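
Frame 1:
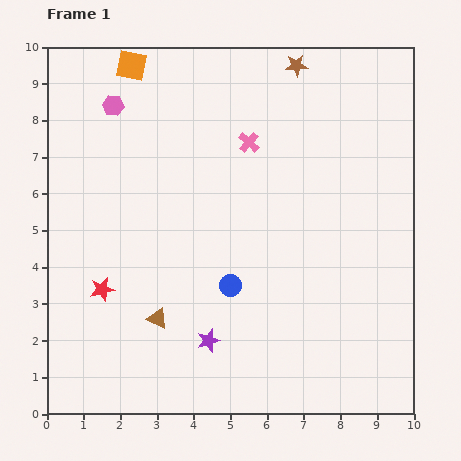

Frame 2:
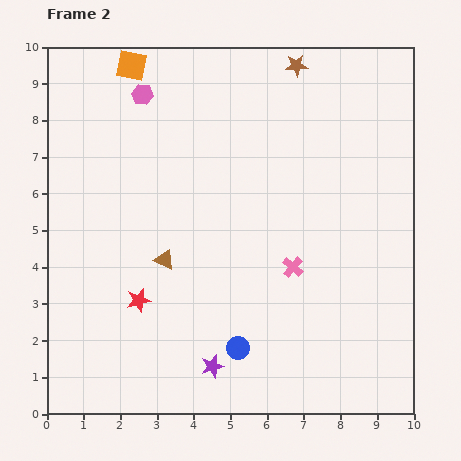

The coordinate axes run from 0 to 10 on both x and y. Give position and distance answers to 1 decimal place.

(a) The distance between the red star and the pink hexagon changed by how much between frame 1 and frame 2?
+0.6

Distance in frame 1: 5.0. Distance in frame 2: 5.6.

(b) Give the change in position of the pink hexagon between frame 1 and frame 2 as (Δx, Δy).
(0.8, 0.3)

The pink hexagon was at (1.8, 8.4) in frame 1 and (2.6, 8.7) in frame 2.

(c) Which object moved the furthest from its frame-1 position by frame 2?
the pink cross

(moved 3.6; next 1.7)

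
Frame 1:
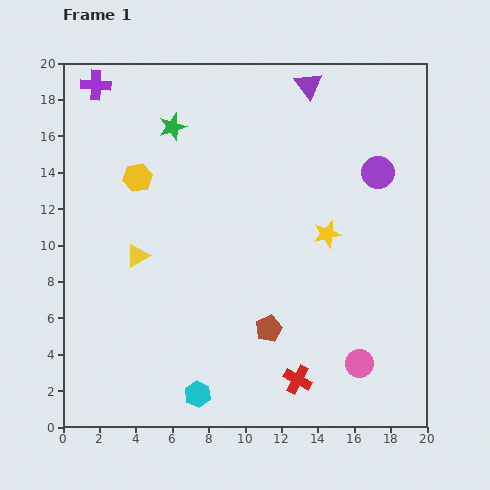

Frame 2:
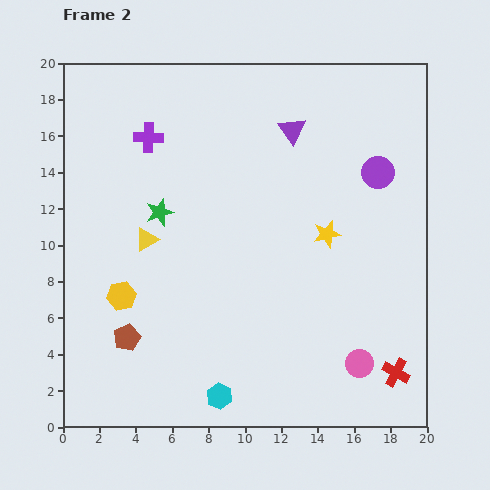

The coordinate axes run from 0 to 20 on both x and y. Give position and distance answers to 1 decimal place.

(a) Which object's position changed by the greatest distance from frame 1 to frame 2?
the brown pentagon

(moved 7.8; next 6.6)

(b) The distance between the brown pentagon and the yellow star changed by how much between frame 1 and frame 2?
+6.3

Distance in frame 1: 6.1. Distance in frame 2: 12.4.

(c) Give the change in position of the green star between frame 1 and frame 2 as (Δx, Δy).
(-0.7, -4.7)

The green star was at (6.0, 16.5) in frame 1 and (5.3, 11.8) in frame 2.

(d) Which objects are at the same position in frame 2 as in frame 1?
the pink circle, the purple circle, the yellow star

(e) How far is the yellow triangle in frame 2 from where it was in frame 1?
1.0

The yellow triangle moved from (4.1, 9.4) to (4.6, 10.3), a distance of √(0.5² + 0.9²) ≈ 1.0.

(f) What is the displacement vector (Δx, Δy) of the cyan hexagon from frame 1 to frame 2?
(1.2, -0.1)

The cyan hexagon was at (7.4, 1.8) in frame 1 and (8.6, 1.7) in frame 2.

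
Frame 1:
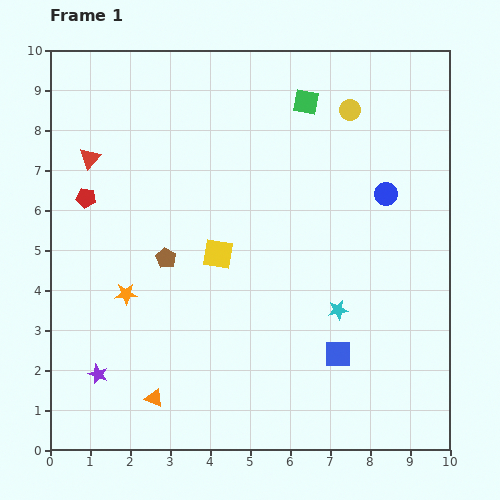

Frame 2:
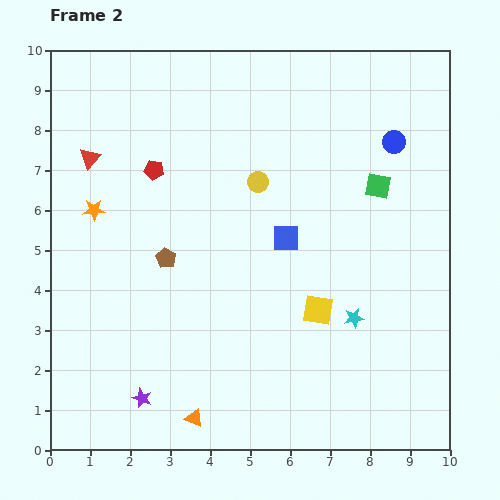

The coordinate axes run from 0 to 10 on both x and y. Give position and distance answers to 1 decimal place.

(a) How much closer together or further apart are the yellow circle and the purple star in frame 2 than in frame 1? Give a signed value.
-3.0

Distance in frame 1: 9.1. Distance in frame 2: 6.1.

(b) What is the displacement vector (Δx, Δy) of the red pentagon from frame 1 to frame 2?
(1.7, 0.7)

The red pentagon was at (0.9, 6.3) in frame 1 and (2.6, 7.0) in frame 2.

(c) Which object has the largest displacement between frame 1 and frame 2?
the blue square

(moved 3.2; next 2.9)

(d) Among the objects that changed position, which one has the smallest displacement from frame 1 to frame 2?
the cyan star

(moved 0.4)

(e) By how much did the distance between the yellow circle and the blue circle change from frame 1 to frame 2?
+1.2

Distance in frame 1: 2.3. Distance in frame 2: 3.5.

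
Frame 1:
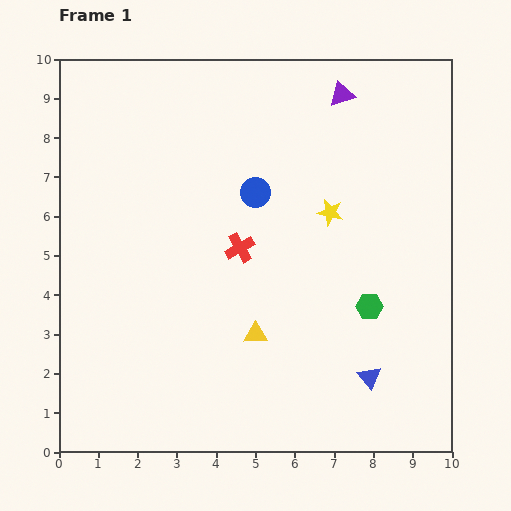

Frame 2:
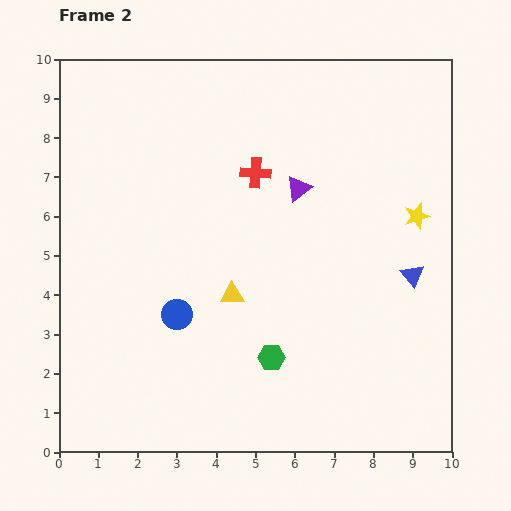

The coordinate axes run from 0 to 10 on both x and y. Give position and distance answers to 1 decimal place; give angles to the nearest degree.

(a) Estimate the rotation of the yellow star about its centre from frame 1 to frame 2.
28° counter-clockwise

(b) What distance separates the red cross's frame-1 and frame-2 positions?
1.9

The red cross moved from (4.6, 5.2) to (5.0, 7.1), a distance of √(0.4² + 1.9²) ≈ 1.9.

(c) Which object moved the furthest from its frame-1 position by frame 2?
the blue circle

(moved 3.7; next 2.8)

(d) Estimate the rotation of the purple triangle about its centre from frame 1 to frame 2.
18° counter-clockwise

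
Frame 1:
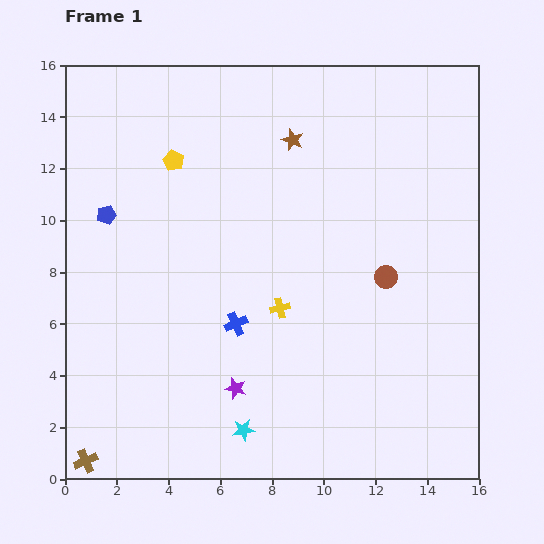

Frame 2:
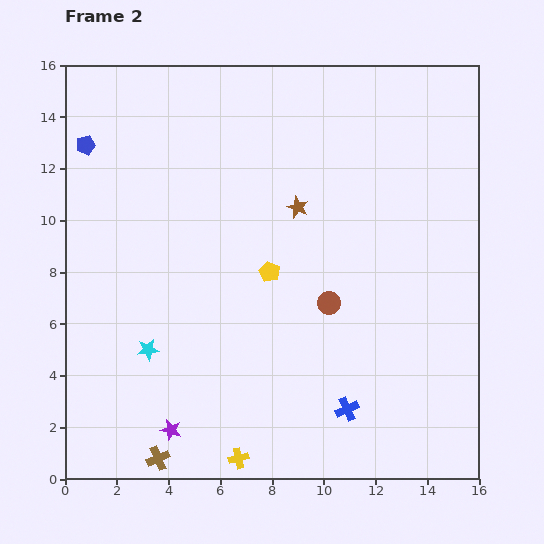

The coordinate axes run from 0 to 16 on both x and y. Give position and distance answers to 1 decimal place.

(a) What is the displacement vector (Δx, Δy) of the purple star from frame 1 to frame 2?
(-2.5, -1.6)

The purple star was at (6.6, 3.5) in frame 1 and (4.1, 1.9) in frame 2.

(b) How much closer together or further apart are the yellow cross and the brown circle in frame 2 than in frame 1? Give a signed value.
+2.6

Distance in frame 1: 4.3. Distance in frame 2: 6.9.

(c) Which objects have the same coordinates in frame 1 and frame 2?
none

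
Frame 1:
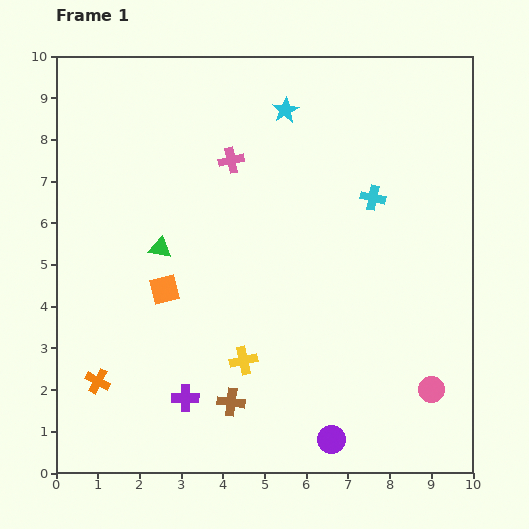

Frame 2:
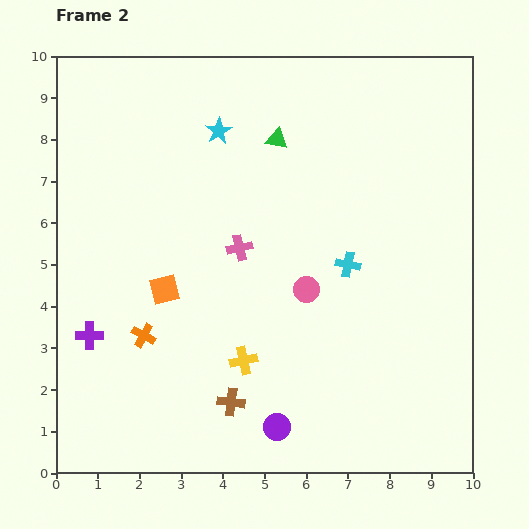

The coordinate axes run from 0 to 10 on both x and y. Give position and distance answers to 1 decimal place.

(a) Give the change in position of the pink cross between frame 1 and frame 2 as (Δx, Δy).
(0.2, -2.1)

The pink cross was at (4.2, 7.5) in frame 1 and (4.4, 5.4) in frame 2.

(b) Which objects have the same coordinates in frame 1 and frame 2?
the brown cross, the orange square, the yellow cross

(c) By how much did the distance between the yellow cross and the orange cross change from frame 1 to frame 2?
-1.0

Distance in frame 1: 3.5. Distance in frame 2: 2.5.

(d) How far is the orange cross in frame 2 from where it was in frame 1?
1.6

The orange cross moved from (1.0, 2.2) to (2.1, 3.3), a distance of √(1.1² + 1.1²) ≈ 1.6.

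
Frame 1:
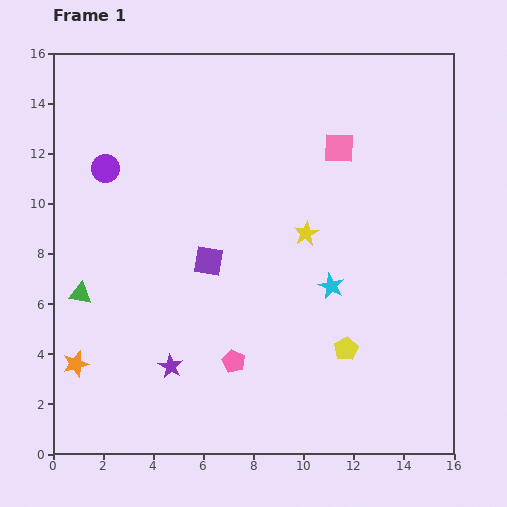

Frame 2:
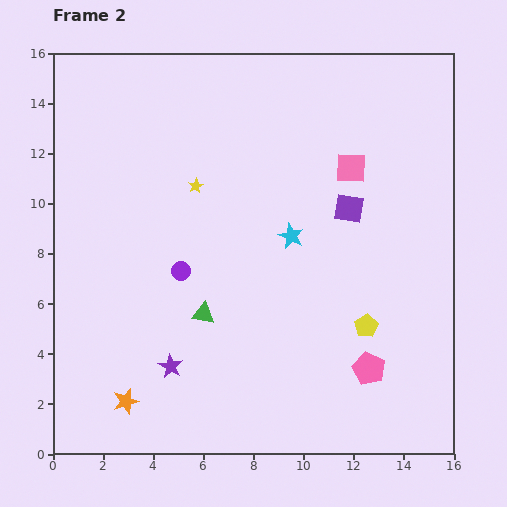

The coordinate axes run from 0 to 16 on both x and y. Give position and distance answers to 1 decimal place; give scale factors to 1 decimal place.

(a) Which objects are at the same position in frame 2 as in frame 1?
the purple star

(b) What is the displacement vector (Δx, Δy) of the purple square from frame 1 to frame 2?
(5.6, 2.1)

The purple square was at (6.2, 7.7) in frame 1 and (11.8, 9.8) in frame 2.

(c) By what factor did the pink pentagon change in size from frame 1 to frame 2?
1.4×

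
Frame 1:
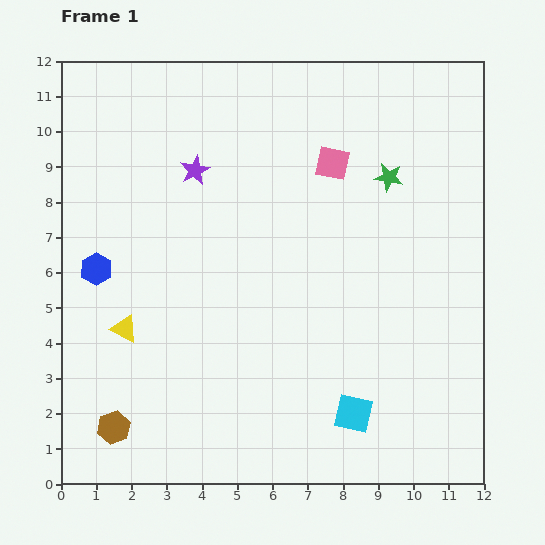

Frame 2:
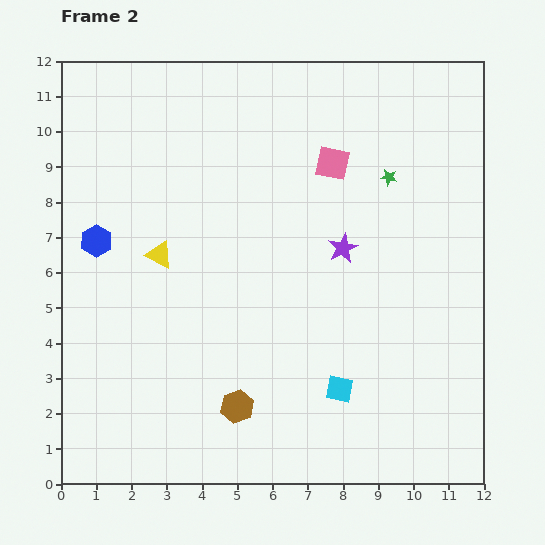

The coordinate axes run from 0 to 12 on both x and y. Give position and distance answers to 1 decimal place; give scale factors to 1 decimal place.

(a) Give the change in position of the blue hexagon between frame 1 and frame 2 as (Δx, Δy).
(0.0, 0.8)

The blue hexagon was at (1.0, 6.1) in frame 1 and (1.0, 6.9) in frame 2.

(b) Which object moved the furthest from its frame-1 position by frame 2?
the purple star

(moved 4.7; next 3.6)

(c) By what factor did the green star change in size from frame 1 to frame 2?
0.6×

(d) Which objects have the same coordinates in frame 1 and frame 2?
the green star, the pink square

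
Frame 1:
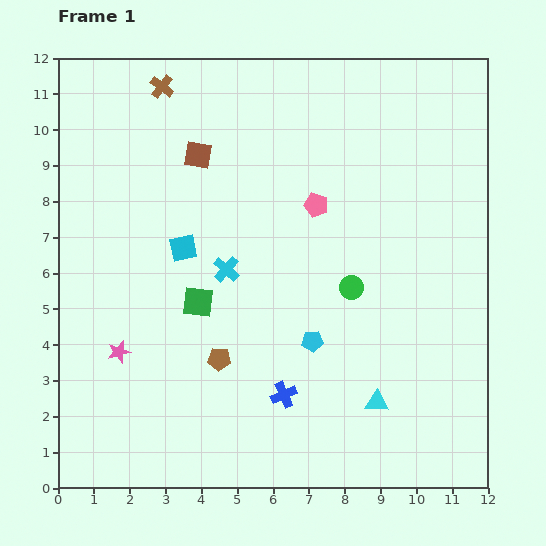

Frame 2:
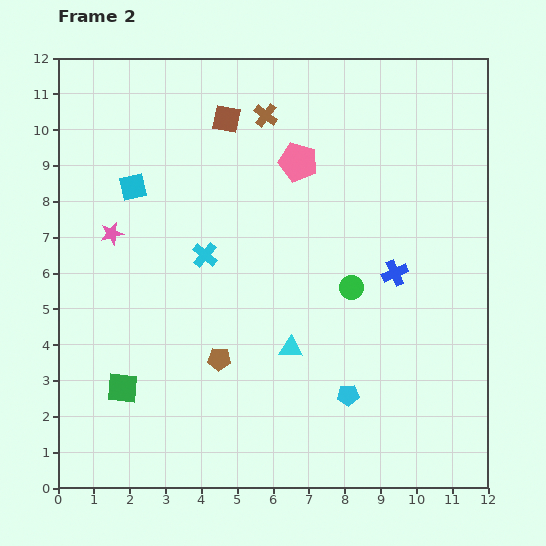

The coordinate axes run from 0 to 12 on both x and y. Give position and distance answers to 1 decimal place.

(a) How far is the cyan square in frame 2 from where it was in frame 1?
2.2

The cyan square moved from (3.5, 6.7) to (2.1, 8.4), a distance of √(1.4² + 1.7²) ≈ 2.2.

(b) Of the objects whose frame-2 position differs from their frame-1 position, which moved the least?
the cyan cross

(moved 0.7)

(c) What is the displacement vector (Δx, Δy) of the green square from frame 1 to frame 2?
(-2.1, -2.4)

The green square was at (3.9, 5.2) in frame 1 and (1.8, 2.8) in frame 2.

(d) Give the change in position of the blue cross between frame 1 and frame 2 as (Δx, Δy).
(3.1, 3.4)

The blue cross was at (6.3, 2.6) in frame 1 and (9.4, 6.0) in frame 2.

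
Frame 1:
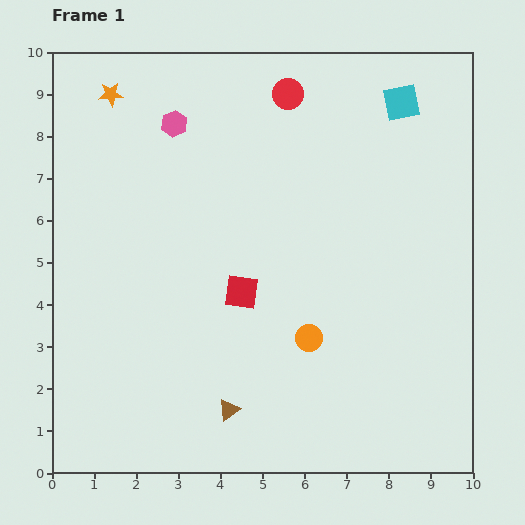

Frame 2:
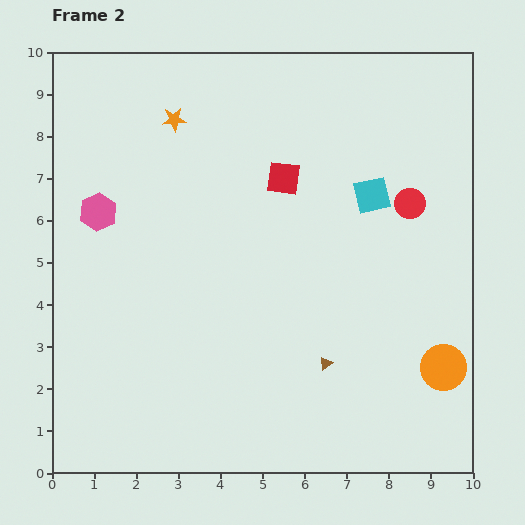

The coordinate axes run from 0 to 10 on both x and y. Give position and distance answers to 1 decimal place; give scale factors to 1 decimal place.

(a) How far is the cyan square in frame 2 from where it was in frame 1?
2.3

The cyan square moved from (8.3, 8.8) to (7.6, 6.6), a distance of √(0.7² + 2.2²) ≈ 2.3.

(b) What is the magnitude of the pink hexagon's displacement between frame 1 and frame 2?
2.8

The pink hexagon moved from (2.9, 8.3) to (1.1, 6.2), a distance of √(1.8² + 2.1²) ≈ 2.8.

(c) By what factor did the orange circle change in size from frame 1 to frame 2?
1.7×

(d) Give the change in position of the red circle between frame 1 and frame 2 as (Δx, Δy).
(2.9, -2.6)

The red circle was at (5.6, 9.0) in frame 1 and (8.5, 6.4) in frame 2.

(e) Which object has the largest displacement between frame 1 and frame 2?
the red circle

(moved 3.9; next 3.3)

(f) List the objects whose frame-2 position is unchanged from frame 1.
none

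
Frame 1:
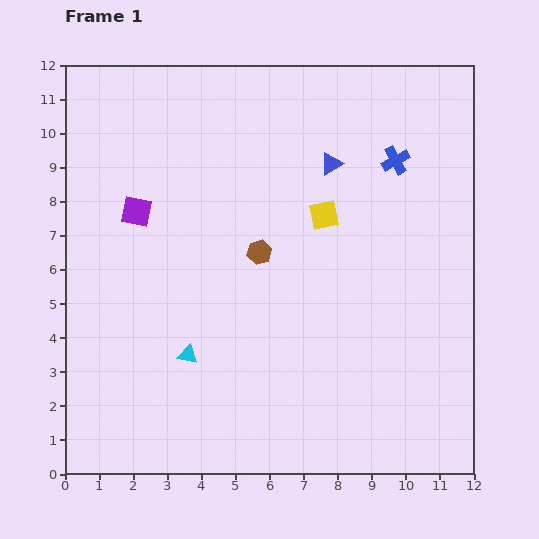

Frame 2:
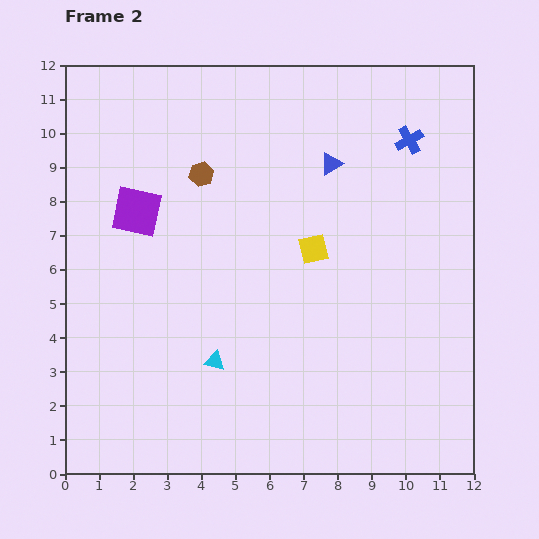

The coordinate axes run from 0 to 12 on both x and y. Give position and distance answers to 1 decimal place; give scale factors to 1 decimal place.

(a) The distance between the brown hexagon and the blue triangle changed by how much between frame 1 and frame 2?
+0.5

Distance in frame 1: 3.3. Distance in frame 2: 3.8.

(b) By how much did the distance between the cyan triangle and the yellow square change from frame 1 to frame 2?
-1.3

Distance in frame 1: 5.7. Distance in frame 2: 4.4.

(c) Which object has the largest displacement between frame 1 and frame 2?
the brown hexagon

(moved 2.9; next 1.0)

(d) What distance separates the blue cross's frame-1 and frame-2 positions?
0.7

The blue cross moved from (9.7, 9.2) to (10.1, 9.8), a distance of √(0.4² + 0.6²) ≈ 0.7.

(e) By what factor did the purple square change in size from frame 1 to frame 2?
1.6×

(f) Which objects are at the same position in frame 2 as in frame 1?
the blue triangle, the purple square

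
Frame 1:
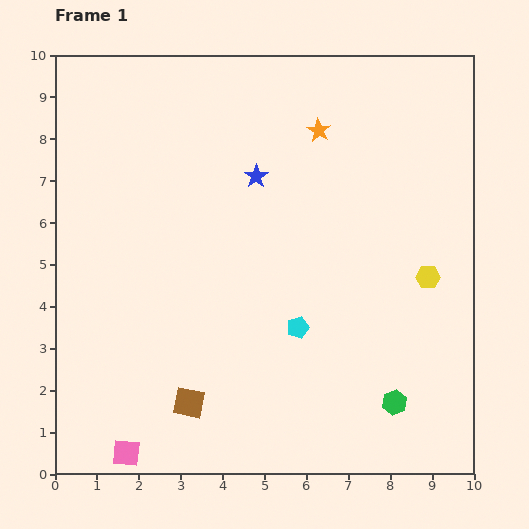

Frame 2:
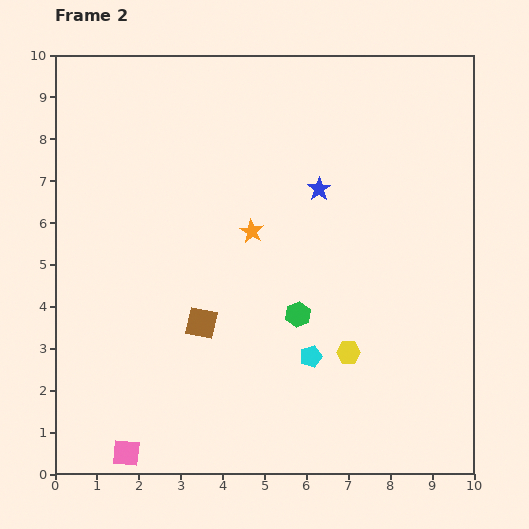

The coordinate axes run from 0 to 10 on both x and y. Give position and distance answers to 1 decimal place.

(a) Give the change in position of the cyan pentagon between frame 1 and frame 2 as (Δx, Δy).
(0.3, -0.7)

The cyan pentagon was at (5.8, 3.5) in frame 1 and (6.1, 2.8) in frame 2.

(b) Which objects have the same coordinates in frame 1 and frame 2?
the pink square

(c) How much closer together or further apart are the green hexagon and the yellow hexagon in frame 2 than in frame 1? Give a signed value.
-1.6

Distance in frame 1: 3.1. Distance in frame 2: 1.5.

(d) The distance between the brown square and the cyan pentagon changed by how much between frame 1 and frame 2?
-0.5

Distance in frame 1: 3.2. Distance in frame 2: 2.7.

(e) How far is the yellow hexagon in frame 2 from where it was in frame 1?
2.6

The yellow hexagon moved from (8.9, 4.7) to (7.0, 2.9), a distance of √(1.9² + 1.8²) ≈ 2.6.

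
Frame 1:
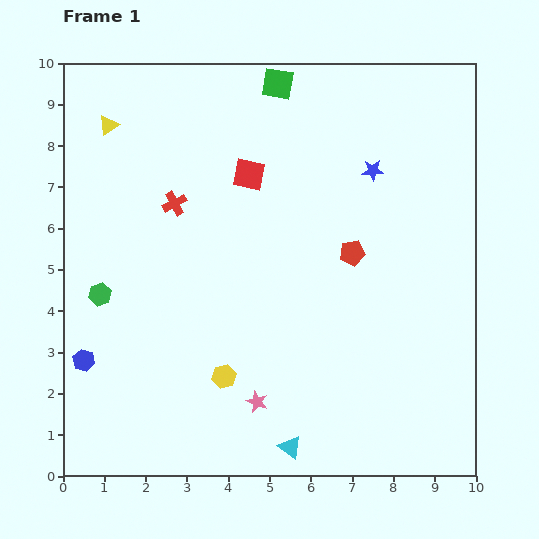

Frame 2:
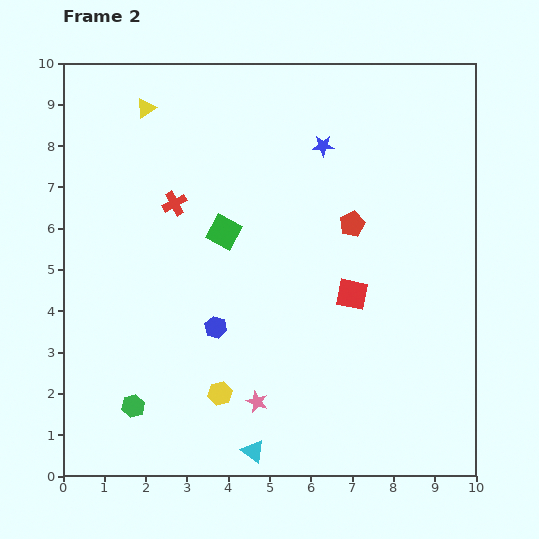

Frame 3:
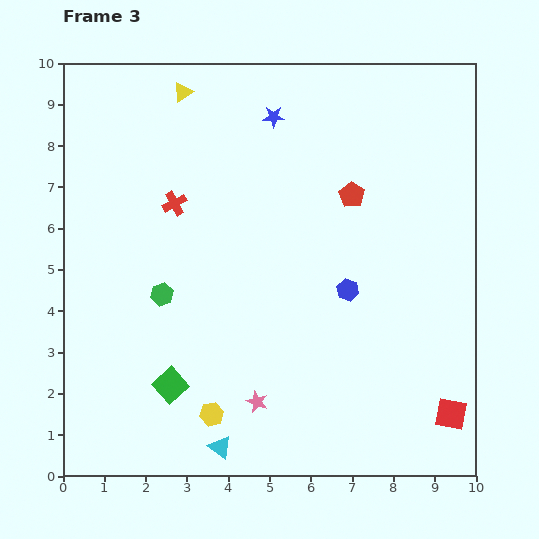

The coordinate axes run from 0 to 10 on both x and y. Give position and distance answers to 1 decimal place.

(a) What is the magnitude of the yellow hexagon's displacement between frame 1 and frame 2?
0.4

The yellow hexagon moved from (3.9, 2.4) to (3.8, 2.0), a distance of √(0.1² + 0.4²) ≈ 0.4.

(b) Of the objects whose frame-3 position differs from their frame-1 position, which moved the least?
the yellow hexagon

(moved 0.9)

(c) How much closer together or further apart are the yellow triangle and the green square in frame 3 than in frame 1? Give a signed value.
+2.9

Distance in frame 1: 4.2. Distance in frame 3: 7.1.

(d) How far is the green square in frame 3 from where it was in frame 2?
3.9

The green square moved from (3.9, 5.9) to (2.6, 2.2), a distance of √(1.3² + 3.7²) ≈ 3.9.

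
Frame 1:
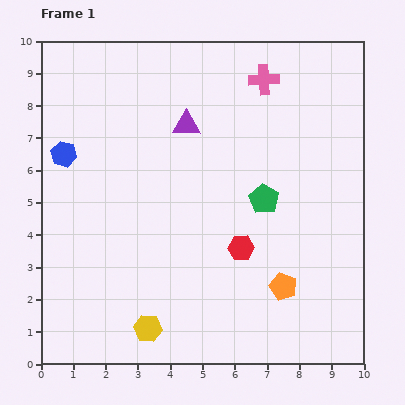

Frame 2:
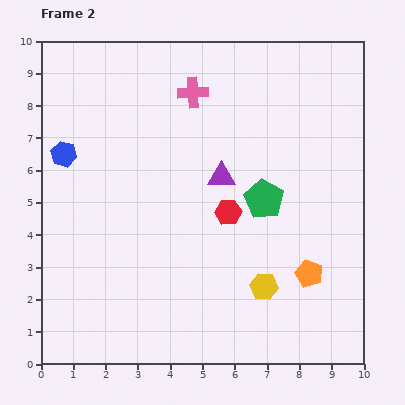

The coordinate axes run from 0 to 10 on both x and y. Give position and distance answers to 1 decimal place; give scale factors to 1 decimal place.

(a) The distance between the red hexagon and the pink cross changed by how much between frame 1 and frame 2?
-1.3

Distance in frame 1: 5.2. Distance in frame 2: 3.9.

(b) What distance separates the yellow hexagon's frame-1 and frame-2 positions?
3.8

The yellow hexagon moved from (3.3, 1.1) to (6.9, 2.4), a distance of √(3.6² + 1.3²) ≈ 3.8.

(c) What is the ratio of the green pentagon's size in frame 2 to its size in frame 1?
1.3×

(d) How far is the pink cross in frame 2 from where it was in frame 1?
2.2

The pink cross moved from (6.9, 8.8) to (4.7, 8.4), a distance of √(2.2² + 0.4²) ≈ 2.2.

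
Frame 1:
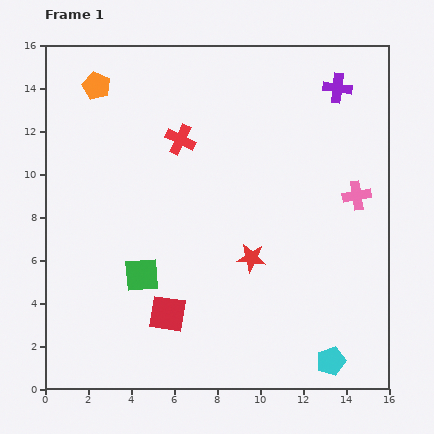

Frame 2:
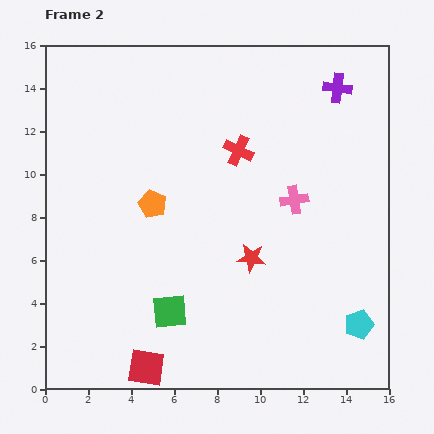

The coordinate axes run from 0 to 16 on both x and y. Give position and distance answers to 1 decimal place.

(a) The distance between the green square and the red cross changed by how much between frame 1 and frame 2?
+1.6

Distance in frame 1: 6.6. Distance in frame 2: 8.2.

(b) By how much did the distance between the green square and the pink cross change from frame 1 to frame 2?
-2.9

Distance in frame 1: 10.7. Distance in frame 2: 7.8.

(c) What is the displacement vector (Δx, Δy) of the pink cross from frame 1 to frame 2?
(-2.9, -0.2)

The pink cross was at (14.5, 9.0) in frame 1 and (11.6, 8.8) in frame 2.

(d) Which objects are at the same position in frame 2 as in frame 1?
the purple cross, the red star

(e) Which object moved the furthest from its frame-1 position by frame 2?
the orange pentagon

(moved 6.1; next 2.9)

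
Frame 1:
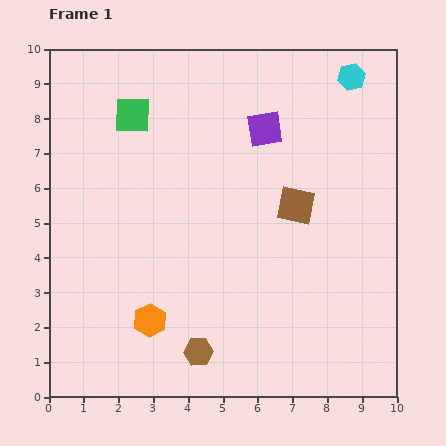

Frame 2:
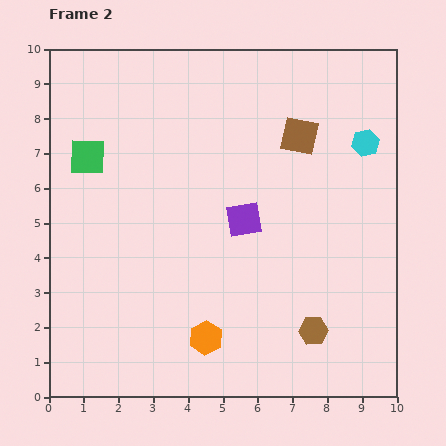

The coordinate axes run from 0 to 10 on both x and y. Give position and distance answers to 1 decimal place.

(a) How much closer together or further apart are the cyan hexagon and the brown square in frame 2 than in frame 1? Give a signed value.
-2.1

Distance in frame 1: 4.0. Distance in frame 2: 1.9.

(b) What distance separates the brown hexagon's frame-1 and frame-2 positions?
3.4

The brown hexagon moved from (4.3, 1.3) to (7.6, 1.9), a distance of √(3.3² + 0.6²) ≈ 3.4.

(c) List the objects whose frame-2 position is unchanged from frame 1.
none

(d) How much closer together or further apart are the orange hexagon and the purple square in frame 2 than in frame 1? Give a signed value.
-2.8

Distance in frame 1: 6.4. Distance in frame 2: 3.6.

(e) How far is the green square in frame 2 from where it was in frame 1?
1.8

The green square moved from (2.4, 8.1) to (1.1, 6.9), a distance of √(1.3² + 1.2²) ≈ 1.8.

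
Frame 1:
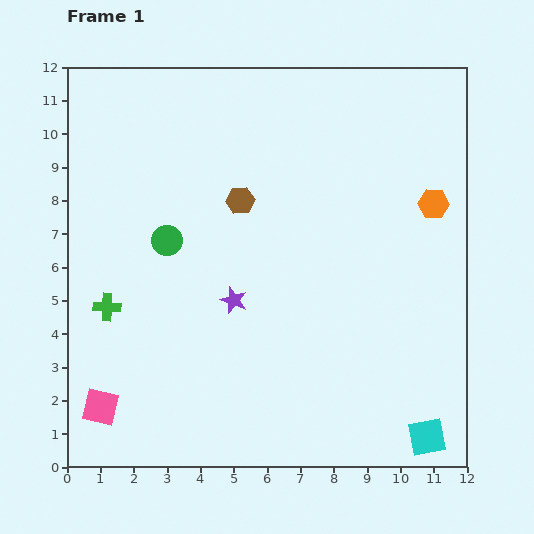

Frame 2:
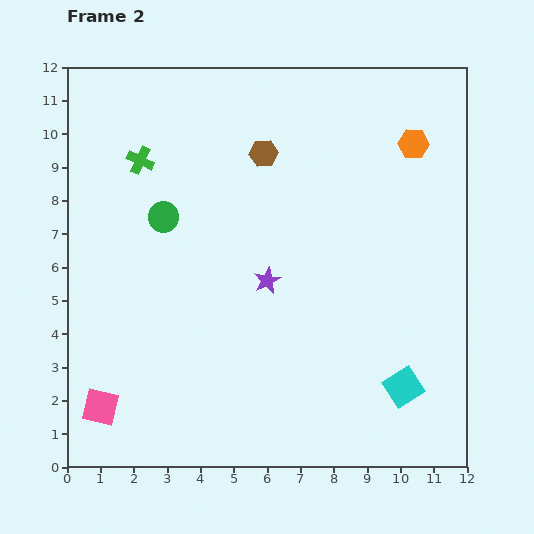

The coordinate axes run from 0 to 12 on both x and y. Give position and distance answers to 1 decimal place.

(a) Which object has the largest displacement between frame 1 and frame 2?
the green cross

(moved 4.5; next 1.9)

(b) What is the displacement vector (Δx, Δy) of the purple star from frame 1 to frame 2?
(1.0, 0.6)

The purple star was at (5.0, 5.0) in frame 1 and (6.0, 5.6) in frame 2.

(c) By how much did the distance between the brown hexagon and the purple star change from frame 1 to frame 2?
+0.8

Distance in frame 1: 3.0. Distance in frame 2: 3.8.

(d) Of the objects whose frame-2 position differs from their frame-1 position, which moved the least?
the green circle

(moved 0.7)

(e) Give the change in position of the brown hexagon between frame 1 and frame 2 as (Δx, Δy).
(0.7, 1.4)

The brown hexagon was at (5.2, 8.0) in frame 1 and (5.9, 9.4) in frame 2.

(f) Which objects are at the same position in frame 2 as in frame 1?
the pink square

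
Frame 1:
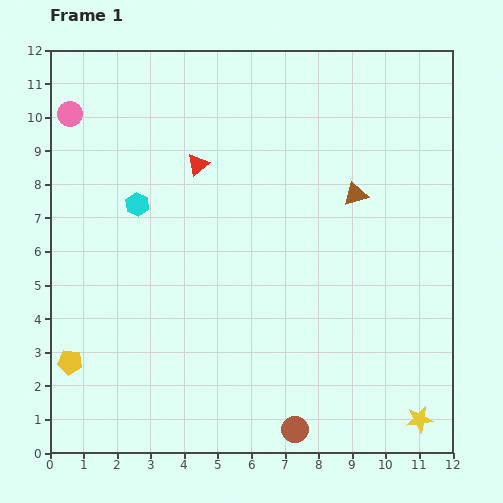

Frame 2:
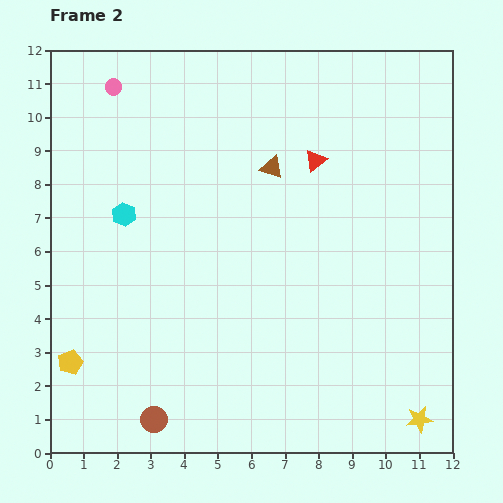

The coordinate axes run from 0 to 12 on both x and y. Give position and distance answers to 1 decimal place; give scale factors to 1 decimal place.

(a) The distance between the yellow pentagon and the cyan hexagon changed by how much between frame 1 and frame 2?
-0.4

Distance in frame 1: 5.1. Distance in frame 2: 4.7.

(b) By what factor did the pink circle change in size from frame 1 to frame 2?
0.7×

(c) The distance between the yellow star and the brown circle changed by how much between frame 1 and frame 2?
+4.2

Distance in frame 1: 3.7. Distance in frame 2: 7.9.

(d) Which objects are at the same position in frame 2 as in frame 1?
the yellow star, the yellow pentagon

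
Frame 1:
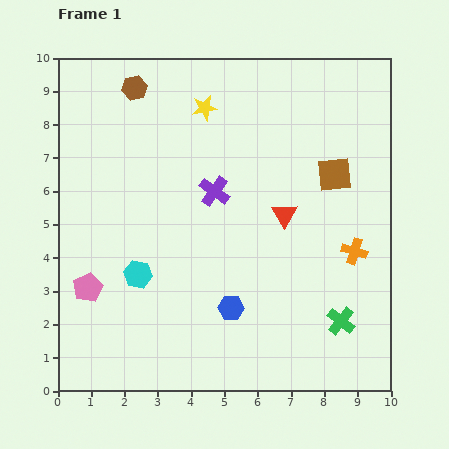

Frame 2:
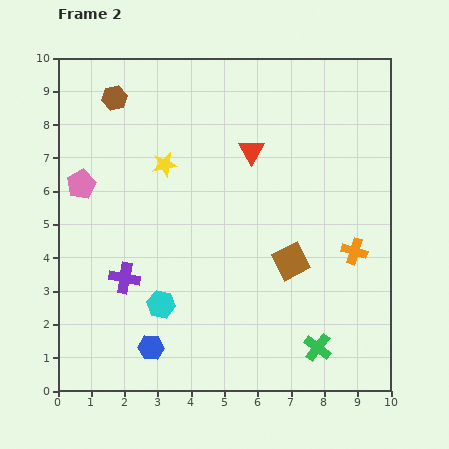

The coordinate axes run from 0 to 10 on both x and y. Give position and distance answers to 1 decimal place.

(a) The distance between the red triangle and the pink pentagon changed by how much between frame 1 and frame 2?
-1.1

Distance in frame 1: 6.3. Distance in frame 2: 5.2.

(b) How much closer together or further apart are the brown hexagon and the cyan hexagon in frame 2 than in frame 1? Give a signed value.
+0.8

Distance in frame 1: 5.6. Distance in frame 2: 6.4.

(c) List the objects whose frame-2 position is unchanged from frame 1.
the orange cross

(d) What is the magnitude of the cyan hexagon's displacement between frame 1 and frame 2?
1.1

The cyan hexagon moved from (2.4, 3.5) to (3.1, 2.6), a distance of √(0.7² + 0.9²) ≈ 1.1.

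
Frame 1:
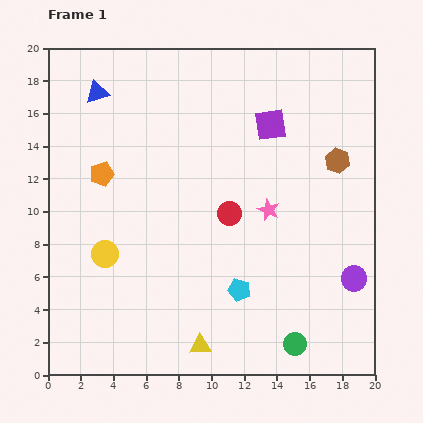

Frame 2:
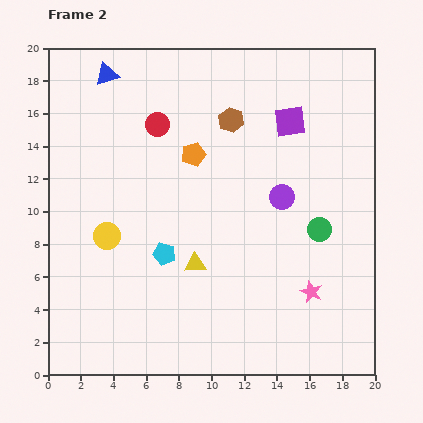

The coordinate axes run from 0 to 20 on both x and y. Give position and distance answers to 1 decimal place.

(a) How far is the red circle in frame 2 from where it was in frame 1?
7.0

The red circle moved from (11.1, 9.9) to (6.7, 15.3), a distance of √(4.4² + 5.4²) ≈ 7.0.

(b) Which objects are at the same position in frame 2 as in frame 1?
none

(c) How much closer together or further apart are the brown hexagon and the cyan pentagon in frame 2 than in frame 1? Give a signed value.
-0.7

Distance in frame 1: 9.9. Distance in frame 2: 9.2.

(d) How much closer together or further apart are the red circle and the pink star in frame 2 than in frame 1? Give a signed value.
+11.5

Distance in frame 1: 2.4. Distance in frame 2: 13.9.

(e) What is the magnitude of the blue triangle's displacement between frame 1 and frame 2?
1.3

The blue triangle moved from (3.0, 17.3) to (3.6, 18.4), a distance of √(0.6² + 1.1²) ≈ 1.3.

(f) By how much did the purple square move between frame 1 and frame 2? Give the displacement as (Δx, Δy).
(1.2, 0.2)

The purple square was at (13.6, 15.3) in frame 1 and (14.8, 15.5) in frame 2.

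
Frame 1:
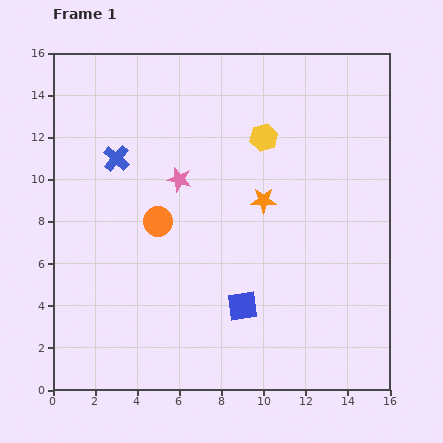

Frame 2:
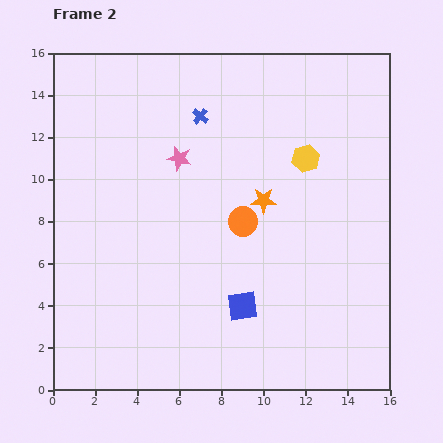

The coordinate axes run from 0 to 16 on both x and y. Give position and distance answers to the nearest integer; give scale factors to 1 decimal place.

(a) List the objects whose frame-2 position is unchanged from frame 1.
the orange star, the blue square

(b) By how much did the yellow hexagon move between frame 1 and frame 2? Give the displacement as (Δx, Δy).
(2, -1)

The yellow hexagon was at (10, 12) in frame 1 and (12, 11) in frame 2.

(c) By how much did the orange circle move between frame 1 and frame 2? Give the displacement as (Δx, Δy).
(4, 0)

The orange circle was at (5, 8) in frame 1 and (9, 8) in frame 2.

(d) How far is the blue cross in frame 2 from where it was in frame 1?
4

The blue cross moved from (3, 11) to (7, 13), a distance of √(4² + 2²) ≈ 4.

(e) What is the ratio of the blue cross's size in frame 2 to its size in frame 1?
0.6×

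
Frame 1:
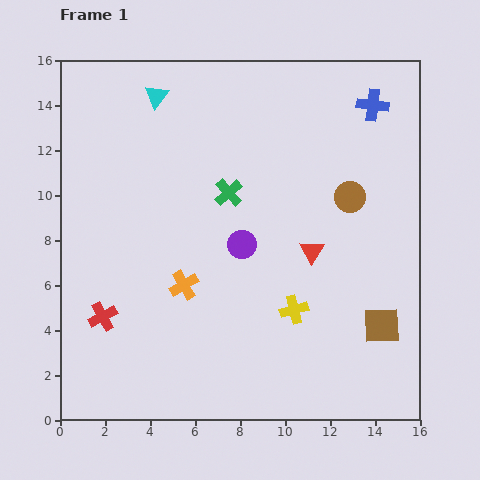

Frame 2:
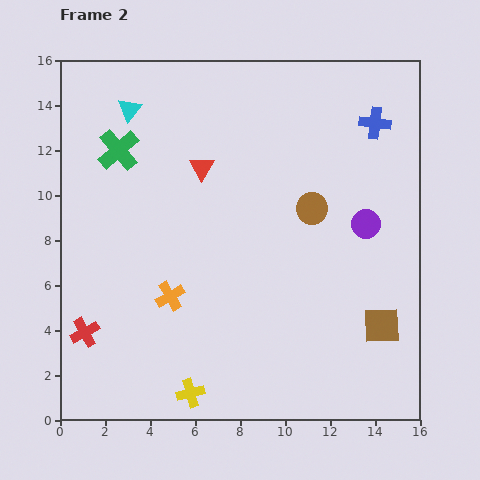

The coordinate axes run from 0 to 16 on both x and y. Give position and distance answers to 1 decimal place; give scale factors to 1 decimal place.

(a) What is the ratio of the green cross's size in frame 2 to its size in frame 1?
1.5×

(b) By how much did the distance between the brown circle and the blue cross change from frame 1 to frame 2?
+0.5

Distance in frame 1: 4.2. Distance in frame 2: 4.7.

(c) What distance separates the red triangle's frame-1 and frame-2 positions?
6.1

The red triangle moved from (11.2, 7.5) to (6.3, 11.2), a distance of √(4.9² + 3.7²) ≈ 6.1.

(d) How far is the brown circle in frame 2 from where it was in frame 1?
1.8

The brown circle moved from (12.9, 9.9) to (11.2, 9.4), a distance of √(1.7² + 0.5²) ≈ 1.8.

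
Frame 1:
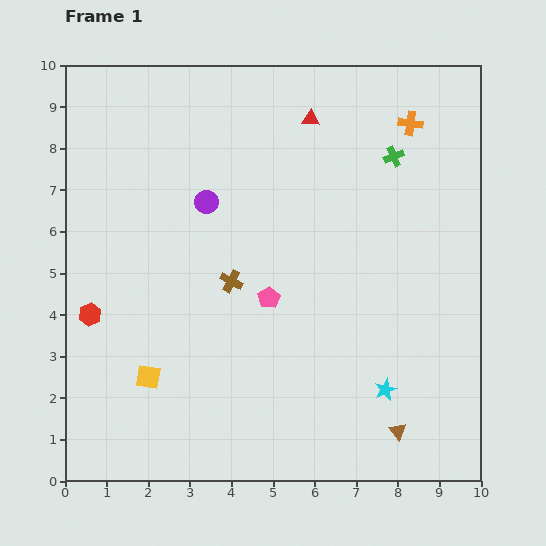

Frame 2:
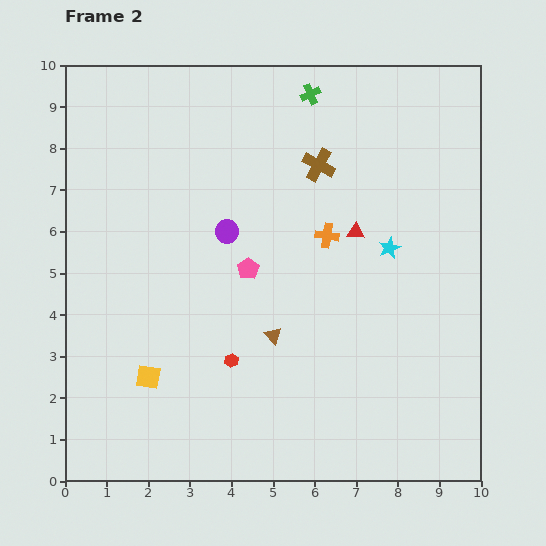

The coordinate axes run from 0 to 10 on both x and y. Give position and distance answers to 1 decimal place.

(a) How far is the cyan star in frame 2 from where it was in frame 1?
3.4

The cyan star moved from (7.7, 2.2) to (7.8, 5.6), a distance of √(0.1² + 3.4²) ≈ 3.4.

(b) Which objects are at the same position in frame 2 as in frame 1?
the yellow square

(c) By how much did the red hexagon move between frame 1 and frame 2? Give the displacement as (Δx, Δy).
(3.4, -1.1)

The red hexagon was at (0.6, 4.0) in frame 1 and (4.0, 2.9) in frame 2.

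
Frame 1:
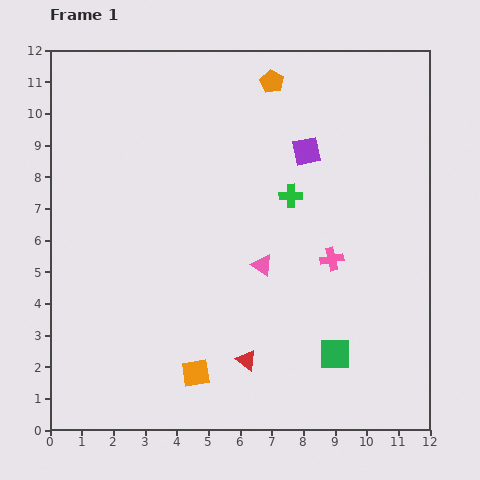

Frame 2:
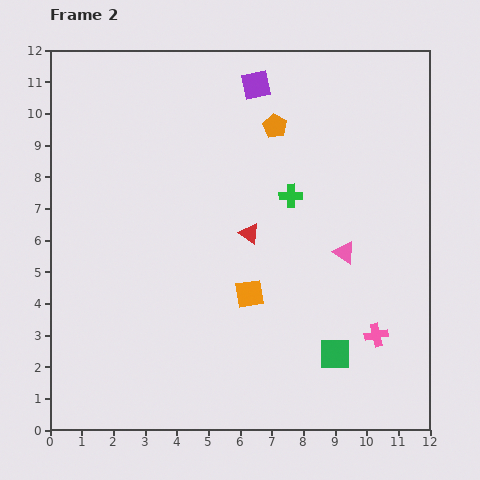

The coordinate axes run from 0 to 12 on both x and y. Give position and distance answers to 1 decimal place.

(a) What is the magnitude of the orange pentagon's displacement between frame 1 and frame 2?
1.4

The orange pentagon moved from (7.0, 11.0) to (7.1, 9.6), a distance of √(0.1² + 1.4²) ≈ 1.4.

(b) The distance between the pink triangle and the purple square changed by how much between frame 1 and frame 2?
+2.1

Distance in frame 1: 3.9. Distance in frame 2: 6.0.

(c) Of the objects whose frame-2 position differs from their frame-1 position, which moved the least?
the orange pentagon

(moved 1.4)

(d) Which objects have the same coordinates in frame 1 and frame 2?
the green cross, the green square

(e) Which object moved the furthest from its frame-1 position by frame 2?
the red triangle

(moved 4.0; next 3.0)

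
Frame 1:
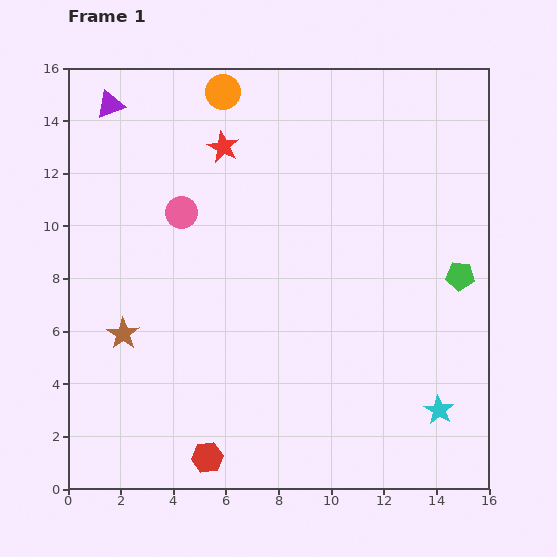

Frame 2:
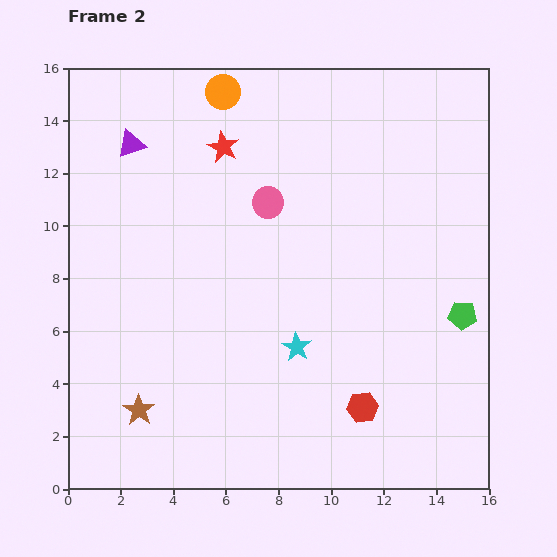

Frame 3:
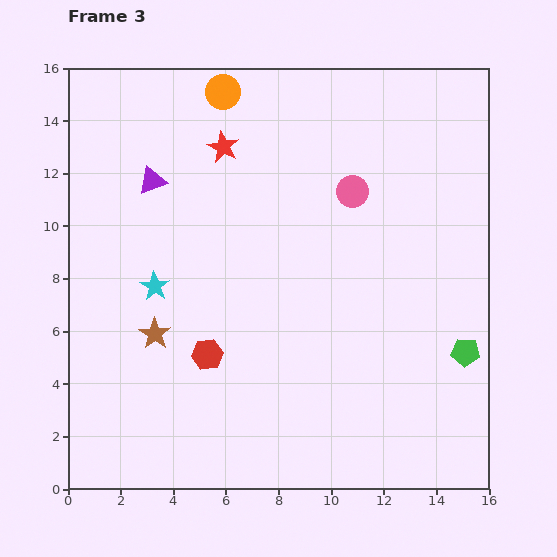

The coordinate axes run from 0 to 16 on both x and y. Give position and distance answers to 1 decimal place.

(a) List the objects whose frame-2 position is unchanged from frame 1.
the orange circle, the red star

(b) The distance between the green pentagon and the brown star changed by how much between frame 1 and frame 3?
-1.2

Distance in frame 1: 13.0. Distance in frame 3: 11.8.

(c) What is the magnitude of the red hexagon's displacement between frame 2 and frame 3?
6.2

The red hexagon moved from (11.2, 3.1) to (5.3, 5.1), a distance of √(5.9² + 2.0²) ≈ 6.2.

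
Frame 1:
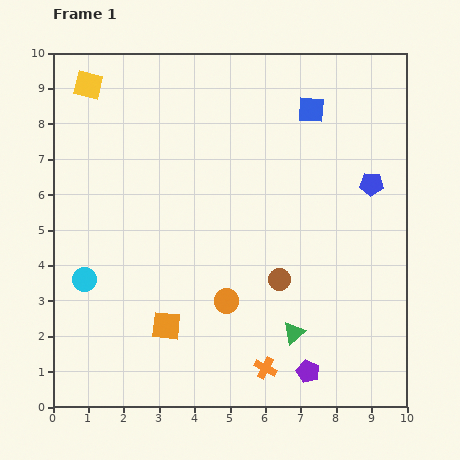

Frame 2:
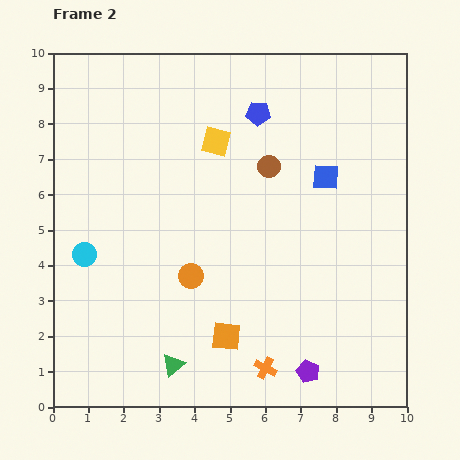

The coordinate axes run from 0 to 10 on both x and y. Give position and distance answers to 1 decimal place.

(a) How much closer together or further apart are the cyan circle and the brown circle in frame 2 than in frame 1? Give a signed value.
+0.3

Distance in frame 1: 5.5. Distance in frame 2: 5.8.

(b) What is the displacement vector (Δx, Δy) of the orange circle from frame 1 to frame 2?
(-1.0, 0.7)

The orange circle was at (4.9, 3.0) in frame 1 and (3.9, 3.7) in frame 2.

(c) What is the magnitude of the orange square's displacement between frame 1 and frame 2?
1.7

The orange square moved from (3.2, 2.3) to (4.9, 2.0), a distance of √(1.7² + 0.3²) ≈ 1.7.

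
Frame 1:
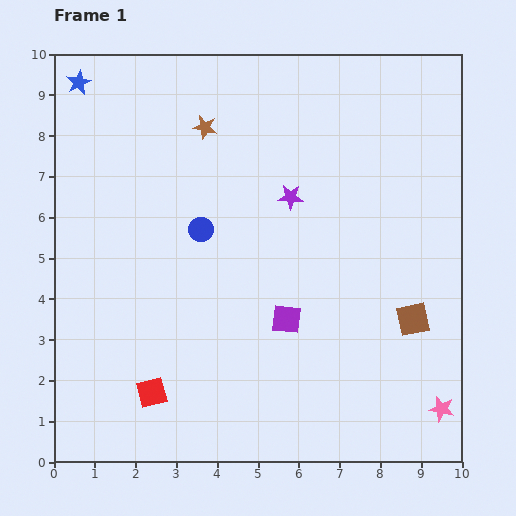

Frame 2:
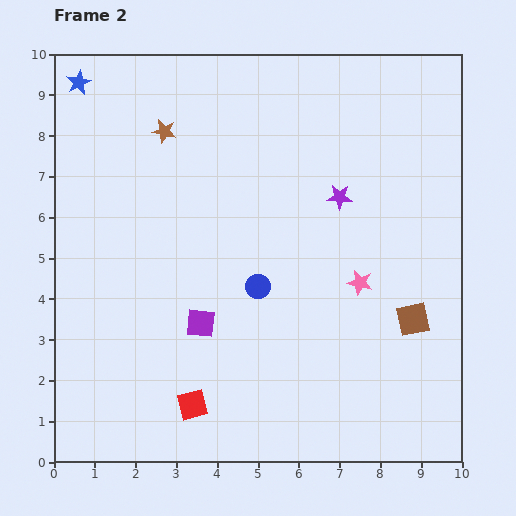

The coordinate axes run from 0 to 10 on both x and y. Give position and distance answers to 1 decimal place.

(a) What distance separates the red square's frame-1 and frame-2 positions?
1.0

The red square moved from (2.4, 1.7) to (3.4, 1.4), a distance of √(1.0² + 0.3²) ≈ 1.0.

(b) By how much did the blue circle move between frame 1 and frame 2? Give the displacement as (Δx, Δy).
(1.4, -1.4)

The blue circle was at (3.6, 5.7) in frame 1 and (5.0, 4.3) in frame 2.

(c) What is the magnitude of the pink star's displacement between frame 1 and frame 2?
3.7

The pink star moved from (9.5, 1.3) to (7.5, 4.4), a distance of √(2.0² + 3.1²) ≈ 3.7.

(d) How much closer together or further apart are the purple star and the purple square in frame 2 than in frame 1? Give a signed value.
+1.6

Distance in frame 1: 3.0. Distance in frame 2: 4.6.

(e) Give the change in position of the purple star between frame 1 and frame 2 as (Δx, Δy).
(1.2, 0.0)

The purple star was at (5.8, 6.5) in frame 1 and (7.0, 6.5) in frame 2.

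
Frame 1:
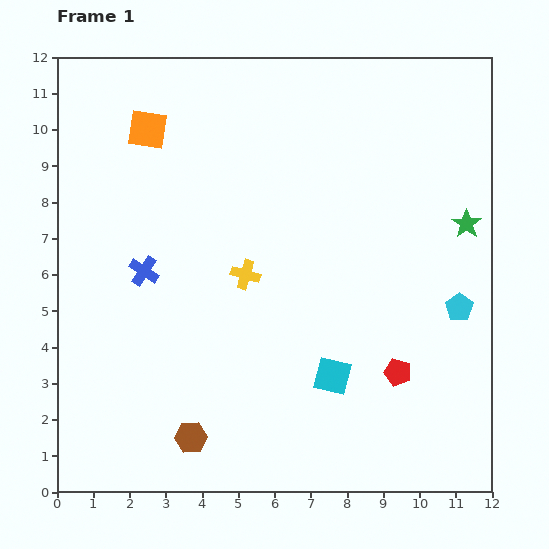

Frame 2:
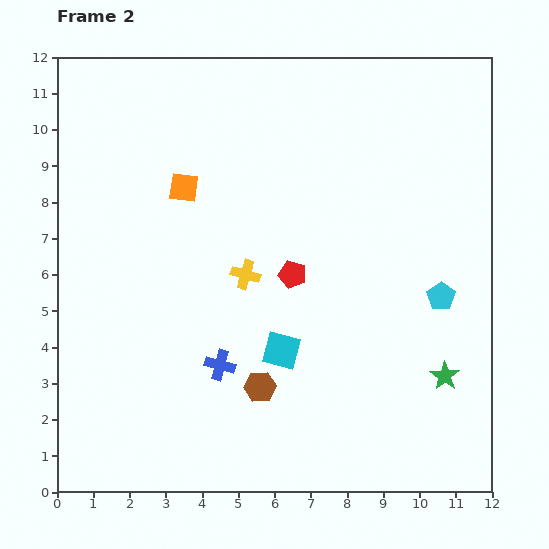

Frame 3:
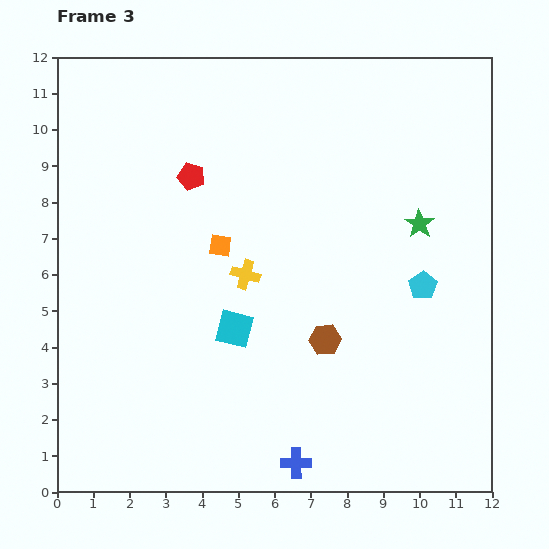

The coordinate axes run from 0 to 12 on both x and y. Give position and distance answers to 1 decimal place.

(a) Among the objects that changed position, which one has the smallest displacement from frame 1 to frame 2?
the cyan pentagon

(moved 0.6)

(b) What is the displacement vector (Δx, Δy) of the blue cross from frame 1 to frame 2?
(2.1, -2.6)

The blue cross was at (2.4, 6.1) in frame 1 and (4.5, 3.5) in frame 2.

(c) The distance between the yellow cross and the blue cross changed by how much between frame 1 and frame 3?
+2.6

Distance in frame 1: 2.8. Distance in frame 3: 5.4.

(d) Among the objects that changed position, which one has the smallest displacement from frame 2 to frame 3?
the cyan pentagon

(moved 0.6)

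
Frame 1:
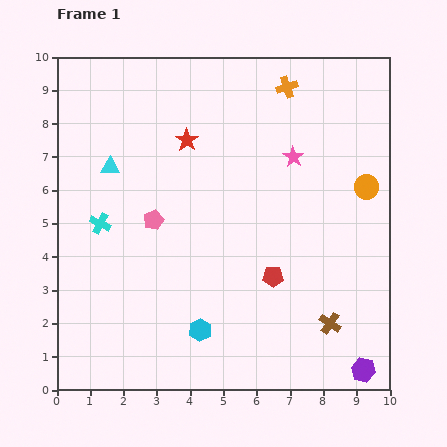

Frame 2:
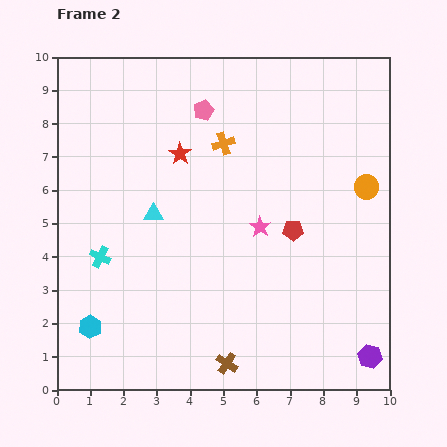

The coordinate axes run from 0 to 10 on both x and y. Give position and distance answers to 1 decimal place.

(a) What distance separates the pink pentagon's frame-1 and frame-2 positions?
3.6

The pink pentagon moved from (2.9, 5.1) to (4.4, 8.4), a distance of √(1.5² + 3.3²) ≈ 3.6.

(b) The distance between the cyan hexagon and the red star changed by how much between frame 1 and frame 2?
+0.2

Distance in frame 1: 5.7. Distance in frame 2: 5.9.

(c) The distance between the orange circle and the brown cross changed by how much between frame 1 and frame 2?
+2.6

Distance in frame 1: 4.2. Distance in frame 2: 6.8.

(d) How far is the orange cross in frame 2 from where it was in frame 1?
2.5

The orange cross moved from (6.9, 9.1) to (5.0, 7.4), a distance of √(1.9² + 1.7²) ≈ 2.5.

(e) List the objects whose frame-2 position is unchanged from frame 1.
the orange circle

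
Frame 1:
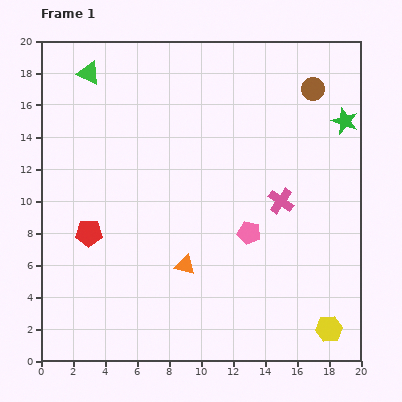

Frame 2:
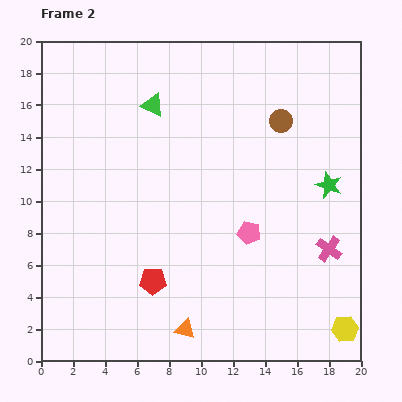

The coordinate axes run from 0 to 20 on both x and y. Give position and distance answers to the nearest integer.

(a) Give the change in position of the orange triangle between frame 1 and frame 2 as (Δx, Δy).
(0, -4)

The orange triangle was at (9, 6) in frame 1 and (9, 2) in frame 2.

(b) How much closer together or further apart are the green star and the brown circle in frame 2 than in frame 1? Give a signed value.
+2

Distance in frame 1: 3. Distance in frame 2: 5.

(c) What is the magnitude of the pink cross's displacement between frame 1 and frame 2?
4

The pink cross moved from (15, 10) to (18, 7), a distance of √(3² + 3²) ≈ 4.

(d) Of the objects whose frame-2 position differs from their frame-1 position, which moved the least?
the yellow hexagon

(moved 1)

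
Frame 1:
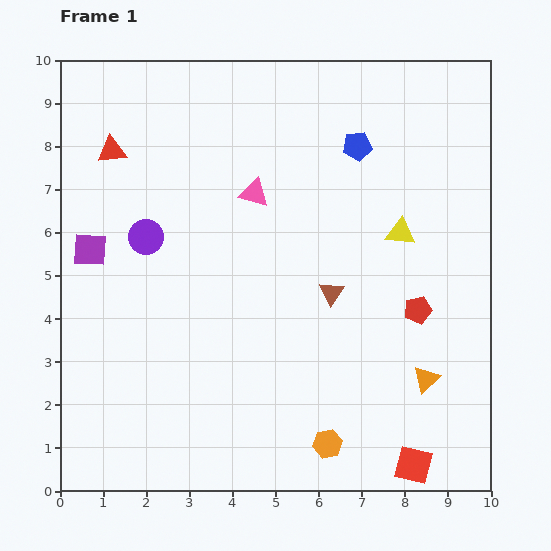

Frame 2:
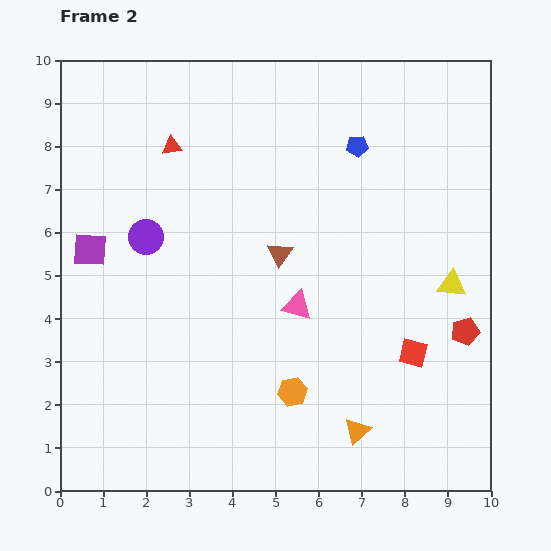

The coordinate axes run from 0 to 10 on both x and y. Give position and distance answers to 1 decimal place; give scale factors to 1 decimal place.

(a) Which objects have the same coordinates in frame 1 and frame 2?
the purple square, the blue pentagon, the purple circle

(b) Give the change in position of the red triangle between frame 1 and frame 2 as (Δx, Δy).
(1.4, 0.1)

The red triangle was at (1.2, 7.9) in frame 1 and (2.6, 8.0) in frame 2.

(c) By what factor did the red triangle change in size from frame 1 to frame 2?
0.7×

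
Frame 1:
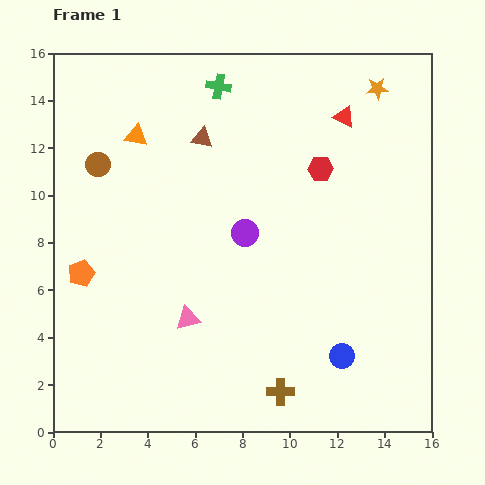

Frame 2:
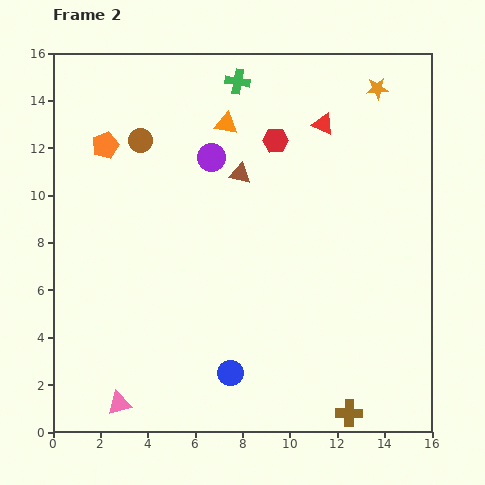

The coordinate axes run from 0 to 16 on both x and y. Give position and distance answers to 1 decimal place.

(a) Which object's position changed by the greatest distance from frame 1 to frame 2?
the orange pentagon

(moved 5.5; next 4.8)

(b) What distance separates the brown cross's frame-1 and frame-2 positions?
3.0

The brown cross moved from (9.6, 1.7) to (12.5, 0.8), a distance of √(2.9² + 0.9²) ≈ 3.0.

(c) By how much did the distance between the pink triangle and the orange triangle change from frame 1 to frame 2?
+4.6

Distance in frame 1: 8.0. Distance in frame 2: 12.6.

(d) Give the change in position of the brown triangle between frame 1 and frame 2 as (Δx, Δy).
(1.6, -1.5)

The brown triangle was at (6.3, 12.4) in frame 1 and (7.9, 10.9) in frame 2.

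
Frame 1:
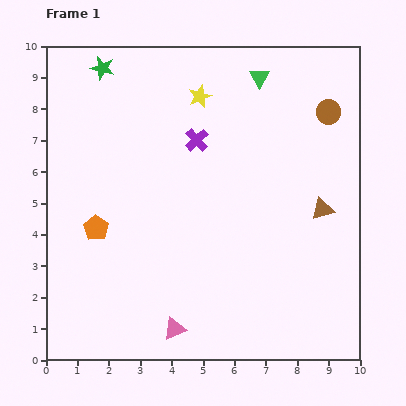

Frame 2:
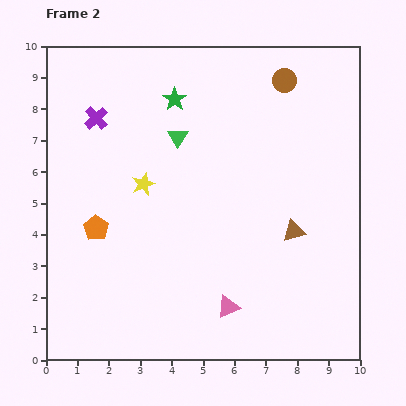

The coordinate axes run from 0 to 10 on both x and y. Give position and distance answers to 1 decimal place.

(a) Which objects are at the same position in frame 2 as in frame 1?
the orange pentagon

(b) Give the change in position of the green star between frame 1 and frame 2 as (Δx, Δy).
(2.3, -1.0)

The green star was at (1.8, 9.3) in frame 1 and (4.1, 8.3) in frame 2.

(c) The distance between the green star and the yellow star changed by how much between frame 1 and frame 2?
-0.3

Distance in frame 1: 3.2. Distance in frame 2: 2.9.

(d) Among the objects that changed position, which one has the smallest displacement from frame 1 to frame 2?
the brown triangle

(moved 1.1)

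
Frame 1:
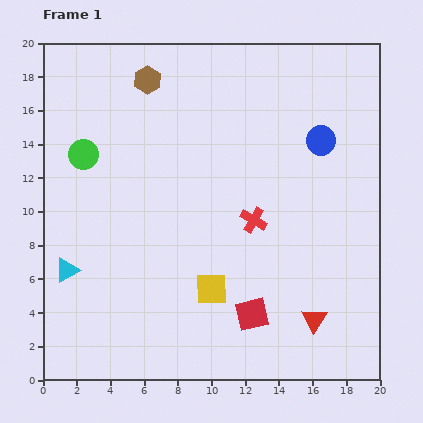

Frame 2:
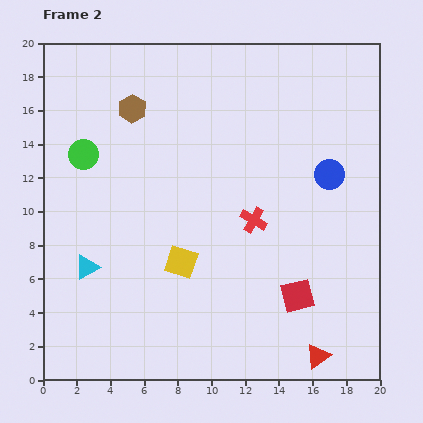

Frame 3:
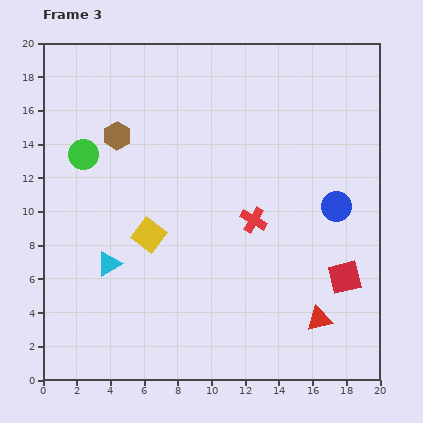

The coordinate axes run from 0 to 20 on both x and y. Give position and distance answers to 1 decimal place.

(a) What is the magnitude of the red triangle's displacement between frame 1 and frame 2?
2.2

The red triangle moved from (16.1, 3.6) to (16.3, 1.4), a distance of √(0.2² + 2.2²) ≈ 2.2.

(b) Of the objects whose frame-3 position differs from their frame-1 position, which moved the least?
the red triangle

(moved 0.3)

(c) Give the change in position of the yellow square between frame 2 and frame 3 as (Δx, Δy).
(-1.9, 1.6)

The yellow square was at (8.2, 7.0) in frame 2 and (6.3, 8.6) in frame 3.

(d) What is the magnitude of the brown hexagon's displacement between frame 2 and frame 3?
1.8

The brown hexagon moved from (5.3, 16.1) to (4.4, 14.5), a distance of √(0.9² + 1.6²) ≈ 1.8.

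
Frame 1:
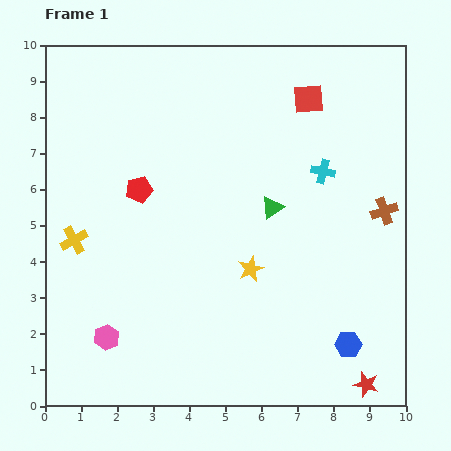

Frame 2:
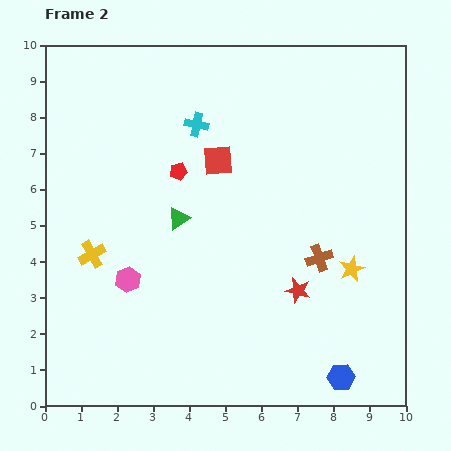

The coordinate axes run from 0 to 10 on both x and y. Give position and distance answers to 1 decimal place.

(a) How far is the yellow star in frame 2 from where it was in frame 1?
2.8

The yellow star moved from (5.7, 3.8) to (8.5, 3.8), a distance of √(2.8² + 0.0²) ≈ 2.8.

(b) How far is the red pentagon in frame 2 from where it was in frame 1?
1.2

The red pentagon moved from (2.6, 6.0) to (3.7, 6.5), a distance of √(1.1² + 0.5²) ≈ 1.2.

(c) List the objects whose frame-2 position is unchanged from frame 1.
none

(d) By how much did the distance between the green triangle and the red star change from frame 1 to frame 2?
-1.6

Distance in frame 1: 5.5. Distance in frame 2: 3.9.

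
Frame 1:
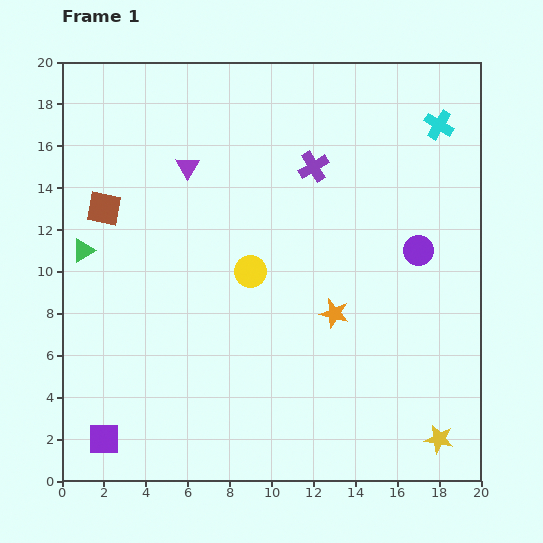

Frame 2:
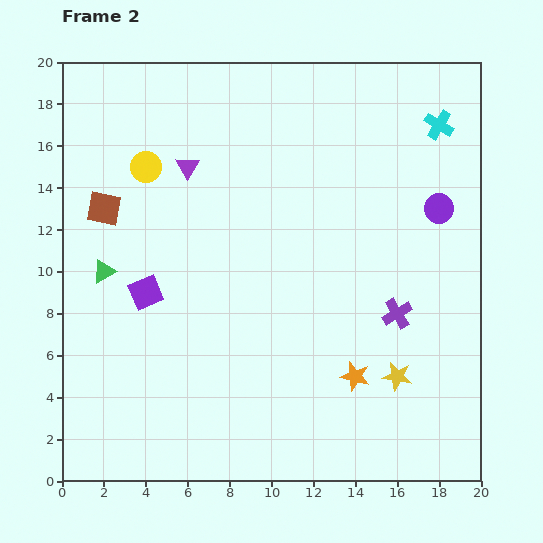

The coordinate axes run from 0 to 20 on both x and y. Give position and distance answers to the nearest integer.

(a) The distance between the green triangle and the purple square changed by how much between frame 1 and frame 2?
-7

Distance in frame 1: 9. Distance in frame 2: 2.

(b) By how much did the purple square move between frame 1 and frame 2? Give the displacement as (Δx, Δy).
(2, 7)

The purple square was at (2, 2) in frame 1 and (4, 9) in frame 2.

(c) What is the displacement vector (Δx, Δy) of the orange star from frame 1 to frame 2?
(1, -3)

The orange star was at (13, 8) in frame 1 and (14, 5) in frame 2.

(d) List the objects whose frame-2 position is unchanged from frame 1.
the purple triangle, the cyan cross, the brown square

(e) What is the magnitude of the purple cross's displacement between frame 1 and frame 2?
8

The purple cross moved from (12, 15) to (16, 8), a distance of √(4² + 7²) ≈ 8.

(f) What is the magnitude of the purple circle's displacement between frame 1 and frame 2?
2

The purple circle moved from (17, 11) to (18, 13), a distance of √(1² + 2²) ≈ 2.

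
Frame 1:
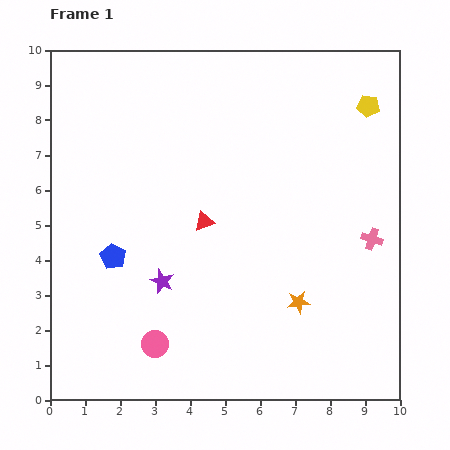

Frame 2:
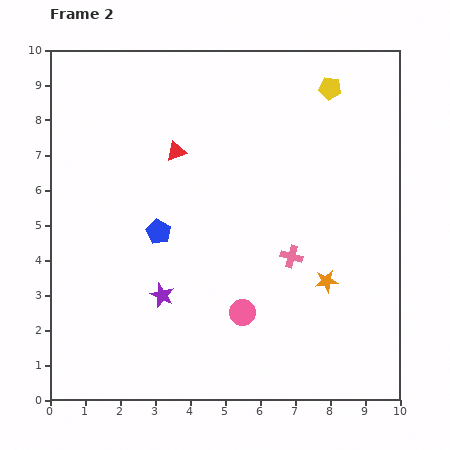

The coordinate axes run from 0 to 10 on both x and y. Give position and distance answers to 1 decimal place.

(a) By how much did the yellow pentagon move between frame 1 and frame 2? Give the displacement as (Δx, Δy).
(-1.1, 0.5)

The yellow pentagon was at (9.1, 8.4) in frame 1 and (8.0, 8.9) in frame 2.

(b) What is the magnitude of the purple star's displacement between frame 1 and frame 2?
0.4

The purple star moved from (3.2, 3.4) to (3.2, 3.0), a distance of √(0.0² + 0.4²) ≈ 0.4.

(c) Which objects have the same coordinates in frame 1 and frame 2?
none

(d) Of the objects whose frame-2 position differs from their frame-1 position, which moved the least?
the purple star

(moved 0.4)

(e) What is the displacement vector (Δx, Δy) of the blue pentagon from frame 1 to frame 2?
(1.3, 0.7)

The blue pentagon was at (1.8, 4.1) in frame 1 and (3.1, 4.8) in frame 2.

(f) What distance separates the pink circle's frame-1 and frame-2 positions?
2.7

The pink circle moved from (3.0, 1.6) to (5.5, 2.5), a distance of √(2.5² + 0.9²) ≈ 2.7.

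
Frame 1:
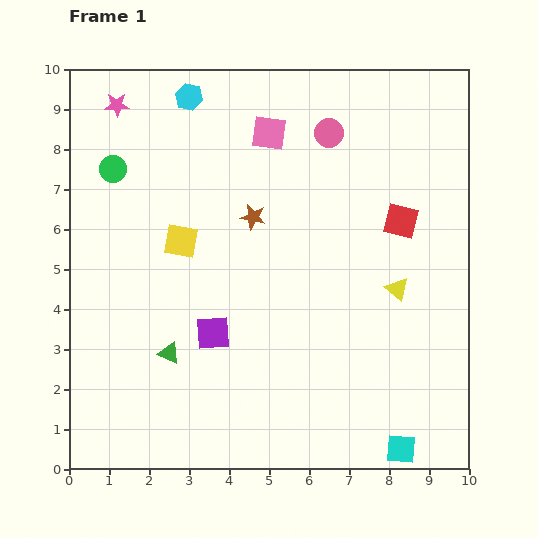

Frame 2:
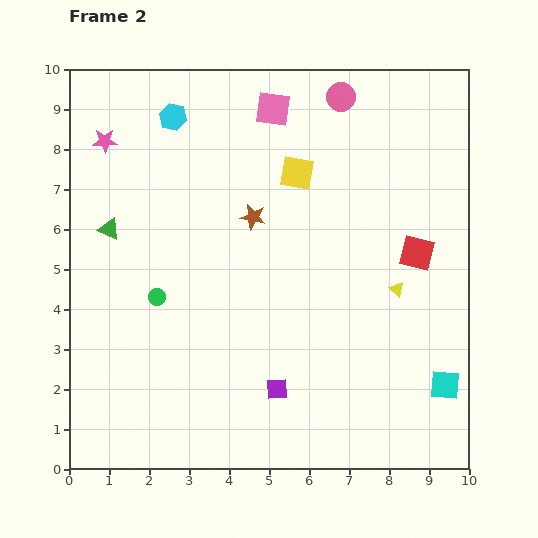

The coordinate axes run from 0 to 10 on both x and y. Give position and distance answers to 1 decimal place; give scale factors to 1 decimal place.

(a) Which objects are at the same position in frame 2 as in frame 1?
the brown star, the yellow triangle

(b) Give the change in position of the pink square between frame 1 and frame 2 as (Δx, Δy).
(0.1, 0.6)

The pink square was at (5.0, 8.4) in frame 1 and (5.1, 9.0) in frame 2.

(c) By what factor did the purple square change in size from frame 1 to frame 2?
0.6×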